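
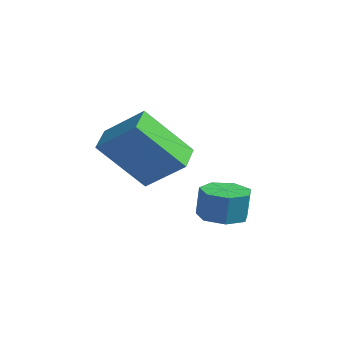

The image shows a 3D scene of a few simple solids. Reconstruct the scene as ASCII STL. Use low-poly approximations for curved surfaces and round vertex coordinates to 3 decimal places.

solid 
facet normal -0.587 0.759 0.281
outer loop
vertex 0.424 -1.425 3.021
vertex 1.588 -0.884 3.992
vertex 1.198 -0.237 1.431
endloop
endfacet
facet normal -0.723 -0.336 -0.603
outer loop
vertex 1.832 -1.056 1.128
vertex 0.424 -1.425 3.021
vertex 1.198 -0.237 1.431
endloop
endfacet
facet normal -0.587 0.759 0.281
outer loop
vertex 1.198 -0.237 1.431
vertex 1.588 -0.884 3.992
vertex 2.362 0.304 2.403
endloop
endfacet
facet normal 0.364 0.558 -0.746
outer loop
vertex 2.362 0.304 2.403
vertex 1.832 -1.056 1.128
vertex 1.198 -0.237 1.431
endloop
endfacet
facet normal -0.363 -0.558 0.746
outer loop
vertex 0.424 -1.425 3.021
vertex 2.222 -1.703 3.689
vertex 1.588 -0.884 3.992
endloop
endfacet
facet normal -0.723 -0.336 -0.603
outer loop
vertex 1.058 -2.244 2.717
vertex 0.424 -1.425 3.021
vertex 1.832 -1.056 1.128
endloop
endfacet
facet normal -0.363 -0.558 0.746
outer loop
vertex 1.058 -2.244 2.717
vertex 2.222 -1.703 3.689
vertex 0.424 -1.425 3.021
endloop
endfacet
facet normal 0.723 0.336 0.604
outer loop
vertex 1.588 -0.884 3.992
vertex 2.222 -1.703 3.689
vertex 2.362 0.304 2.403
endloop
endfacet
facet normal 0.363 0.558 -0.746
outer loop
vertex 2.996 -0.515 2.099
vertex 1.832 -1.056 1.128
vertex 2.362 0.304 2.403
endloop
endfacet
facet normal 0.723 0.336 0.603
outer loop
vertex 2.362 0.304 2.403
vertex 2.222 -1.703 3.689
vertex 2.996 -0.515 2.099
endloop
endfacet
facet normal 0.587 -0.759 -0.281
outer loop
vertex 2.996 -0.515 2.099
vertex 1.058 -2.244 2.717
vertex 1.832 -1.056 1.128
endloop
endfacet
facet normal 0.587 -0.759 -0.281
outer loop
vertex 2.222 -1.703 3.689
vertex 1.058 -2.244 2.717
vertex 2.996 -0.515 2.099
endloop
endfacet
facet normal -0.081 -0.046 -0.996
outer loop
vertex 2.554 1.392 -0.801
vertex 1.896 1.845 -0.768
vertex 2.658 2.077 -0.841
endloop
endfacet
facet normal 0.985 -0.154 -0.075
outer loop
vertex 2.554 1.392 -0.801
vertex 2.658 2.077 -0.841
vertex 2.643 1.441 0.274
endloop
endfacet
facet normal 0.986 -0.152 -0.074
outer loop
vertex 2.643 1.441 0.274
vertex 2.658 2.077 -0.841
vertex 2.746 2.126 0.234
endloop
endfacet
facet normal 0.083 0.046 0.996
outer loop
vertex 2.643 1.441 0.274
vertex 2.746 2.126 0.234
vertex 1.984 1.895 0.308
endloop
endfacet
facet normal -0.081 -0.046 -0.996
outer loop
vertex 2.658 2.077 -0.841
vertex 1.896 1.845 -0.768
vertex 2.188 2.588 -0.826
endloop
endfacet
facet normal 0.732 0.676 -0.091
outer loop
vertex 2.658 2.077 -0.841
vertex 2.188 2.588 -0.826
vertex 2.746 2.126 0.234
endloop
endfacet
facet normal 0.732 0.676 -0.091
outer loop
vertex 2.746 2.126 0.234
vertex 2.188 2.588 -0.826
vertex 2.276 2.637 0.25
endloop
endfacet
facet normal 0.083 0.045 0.996
outer loop
vertex 2.746 2.126 0.234
vertex 2.276 2.637 0.25
vertex 1.984 1.895 0.308
endloop
endfacet
facet normal -0.083 -0.045 -0.996
outer loop
vertex 2.188 2.588 -0.826
vertex 1.896 1.845 -0.768
vertex 1.498 2.539 -0.766
endloop
endfacet
facet normal -0.074 0.996 -0.039
outer loop
vertex 2.188 2.588 -0.826
vertex 1.498 2.539 -0.766
vertex 2.276 2.637 0.25
endloop
endfacet
facet normal -0.074 0.996 -0.039
outer loop
vertex 2.276 2.637 0.25
vertex 1.498 2.539 -0.766
vertex 1.586 2.588 0.309
endloop
endfacet
facet normal 0.082 0.046 0.996
outer loop
vertex 2.276 2.637 0.25
vertex 1.586 2.588 0.309
vertex 1.984 1.895 0.308
endloop
endfacet
facet normal -0.083 -0.045 -0.996
outer loop
vertex 1.498 2.539 -0.766
vertex 1.896 1.845 -0.768
vertex 1.107 1.968 -0.708
endloop
endfacet
facet normal -0.822 0.567 0.041
outer loop
vertex 1.498 2.539 -0.766
vertex 1.107 1.968 -0.708
vertex 1.586 2.588 0.309
endloop
endfacet
facet normal -0.823 0.566 0.042
outer loop
vertex 1.586 2.588 0.309
vertex 1.107 1.968 -0.708
vertex 1.196 2.017 0.367
endloop
endfacet
facet normal 0.082 0.045 0.996
outer loop
vertex 1.586 2.588 0.309
vertex 1.196 2.017 0.367
vertex 1.984 1.895 0.308
endloop
endfacet
facet normal -0.083 -0.045 -0.996
outer loop
vertex 1.107 1.968 -0.708
vertex 1.896 1.845 -0.768
vertex 1.311 1.305 -0.695
endloop
endfacet
facet normal -0.952 -0.291 0.092
outer loop
vertex 1.107 1.968 -0.708
vertex 1.311 1.305 -0.695
vertex 1.196 2.017 0.367
endloop
endfacet
facet normal -0.953 -0.290 0.091
outer loop
vertex 1.196 2.017 0.367
vertex 1.311 1.305 -0.695
vertex 1.399 1.354 0.38
endloop
endfacet
facet normal 0.081 0.044 0.996
outer loop
vertex 1.196 2.017 0.367
vertex 1.399 1.354 0.38
vertex 1.984 1.895 0.308
endloop
endfacet
facet normal -0.082 -0.046 -0.996
outer loop
vertex 1.311 1.305 -0.695
vertex 1.896 1.845 -0.768
vertex 1.955 1.048 -0.736
endloop
endfacet
facet normal -0.366 -0.928 0.072
outer loop
vertex 1.311 1.305 -0.695
vertex 1.955 1.048 -0.736
vertex 1.399 1.354 0.38
endloop
endfacet
facet normal -0.366 -0.928 0.072
outer loop
vertex 1.399 1.354 0.38
vertex 1.955 1.048 -0.736
vertex 2.043 1.097 0.339
endloop
endfacet
facet normal 0.081 0.045 0.996
outer loop
vertex 1.399 1.354 0.38
vertex 2.043 1.097 0.339
vertex 1.984 1.895 0.308
endloop
endfacet
facet normal -0.082 -0.046 -0.996
outer loop
vertex 1.955 1.048 -0.736
vertex 1.896 1.845 -0.768
vertex 2.554 1.392 -0.801
endloop
endfacet
facet normal 0.498 -0.867 -0.001
outer loop
vertex 1.955 1.048 -0.736
vertex 2.554 1.392 -0.801
vertex 2.043 1.097 0.339
endloop
endfacet
facet normal 0.497 -0.868 -0.002
outer loop
vertex 2.043 1.097 0.339
vertex 2.554 1.392 -0.801
vertex 2.643 1.441 0.274
endloop
endfacet
facet normal 0.082 0.045 0.996
outer loop
vertex 2.043 1.097 0.339
vertex 2.643 1.441 0.274
vertex 1.984 1.895 0.308
endloop
endfacet

endsolid


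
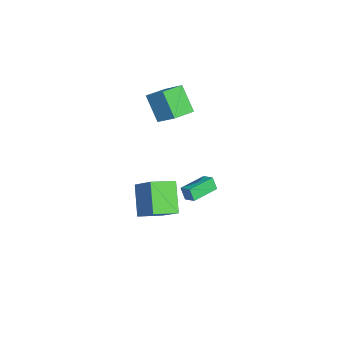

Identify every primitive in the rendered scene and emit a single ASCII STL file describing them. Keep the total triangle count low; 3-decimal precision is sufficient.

solid 
facet normal -0.611 -0.480 -0.630
outer loop
vertex 2.969 0.789 0.661
vertex 2.302 2.088 0.318
vertex 4.351 1.085 -0.905
endloop
endfacet
facet normal 0.445 -0.866 0.229
outer loop
vertex 5.658 2.112 0.442
vertex 2.969 0.789 0.661
vertex 4.351 1.085 -0.905
endloop
endfacet
facet normal -0.611 -0.480 -0.629
outer loop
vertex 4.351 1.085 -0.905
vertex 2.302 2.088 0.318
vertex 3.684 2.384 -1.249
endloop
endfacet
facet normal 0.655 0.140 -0.742
outer loop
vertex 3.684 2.384 -1.249
vertex 5.658 2.112 0.442
vertex 4.351 1.085 -0.905
endloop
endfacet
facet normal -0.655 -0.140 0.742
outer loop
vertex 2.969 0.789 0.661
vertex 3.609 3.115 1.665
vertex 2.302 2.088 0.318
endloop
endfacet
facet normal 0.445 -0.866 0.229
outer loop
vertex 4.276 1.816 2.009
vertex 2.969 0.789 0.661
vertex 5.658 2.112 0.442
endloop
endfacet
facet normal -0.655 -0.140 0.742
outer loop
vertex 4.276 1.816 2.009
vertex 3.609 3.115 1.665
vertex 2.969 0.789 0.661
endloop
endfacet
facet normal -0.445 0.866 -0.229
outer loop
vertex 2.302 2.088 0.318
vertex 3.609 3.115 1.665
vertex 3.684 2.384 -1.249
endloop
endfacet
facet normal 0.655 0.140 -0.742
outer loop
vertex 4.991 3.411 0.099
vertex 5.658 2.112 0.442
vertex 3.684 2.384 -1.249
endloop
endfacet
facet normal -0.445 0.866 -0.229
outer loop
vertex 3.684 2.384 -1.249
vertex 3.609 3.115 1.665
vertex 4.991 3.411 0.099
endloop
endfacet
facet normal 0.611 0.480 0.630
outer loop
vertex 4.991 3.411 0.099
vertex 4.276 1.816 2.009
vertex 5.658 2.112 0.442
endloop
endfacet
facet normal 0.611 0.480 0.630
outer loop
vertex 3.609 3.115 1.665
vertex 4.276 1.816 2.009
vertex 4.991 3.411 0.099
endloop
endfacet
facet normal -0.761 0.639 -0.111
outer loop
vertex -2.911 2.777 4.928
vertex -2.044 3.536 3.355
vertex -3.653 1.736 4.017
endloop
endfacet
facet normal -0.444 -0.389 0.807
outer loop
vertex -2.496 0.764 4.185
vertex -2.911 2.777 4.928
vertex -3.653 1.736 4.017
endloop
endfacet
facet normal -0.761 0.639 -0.111
outer loop
vertex -3.653 1.736 4.017
vertex -2.044 3.536 3.355
vertex -2.786 2.495 2.444
endloop
endfacet
facet normal -0.473 -0.663 -0.580
outer loop
vertex -2.786 2.495 2.444
vertex -2.496 0.764 4.185
vertex -3.653 1.736 4.017
endloop
endfacet
facet normal 0.473 0.663 0.580
outer loop
vertex -2.911 2.777 4.928
vertex -0.887 2.564 3.523
vertex -2.044 3.536 3.355
endloop
endfacet
facet normal -0.444 -0.389 0.807
outer loop
vertex -1.754 1.805 5.096
vertex -2.911 2.777 4.928
vertex -2.496 0.764 4.185
endloop
endfacet
facet normal 0.473 0.663 0.580
outer loop
vertex -1.754 1.805 5.096
vertex -0.887 2.564 3.523
vertex -2.911 2.777 4.928
endloop
endfacet
facet normal 0.444 0.389 -0.807
outer loop
vertex -2.044 3.536 3.355
vertex -0.887 2.564 3.523
vertex -2.786 2.495 2.444
endloop
endfacet
facet normal -0.473 -0.663 -0.580
outer loop
vertex -1.629 1.523 2.612
vertex -2.496 0.764 4.185
vertex -2.786 2.495 2.444
endloop
endfacet
facet normal 0.444 0.389 -0.807
outer loop
vertex -2.786 2.495 2.444
vertex -0.887 2.564 3.523
vertex -1.629 1.523 2.612
endloop
endfacet
facet normal 0.761 -0.639 0.111
outer loop
vertex -1.629 1.523 2.612
vertex -1.754 1.805 5.096
vertex -2.496 0.764 4.185
endloop
endfacet
facet normal 0.761 -0.639 0.111
outer loop
vertex -0.887 2.564 3.523
vertex -1.754 1.805 5.096
vertex -1.629 1.523 2.612
endloop
endfacet
facet normal -0.620 -0.685 -0.382
outer loop
vertex -1.09 2.888 -2.64
vertex -2.461 4.082 -2.557
vertex -0.894 3.169 -3.461
endloop
endfacet
facet normal 0.753 -0.656 -0.045
outer loop
vertex -0.379 3.738 -3.143
vertex -1.09 2.888 -2.64
vertex -0.894 3.169 -3.461
endloop
endfacet
facet normal -0.620 -0.684 -0.384
outer loop
vertex -0.894 3.169 -3.461
vertex -2.461 4.082 -2.557
vertex -2.264 4.364 -3.378
endloop
endfacet
facet normal 0.220 0.316 -0.923
outer loop
vertex -2.264 4.364 -3.378
vertex -0.379 3.738 -3.143
vertex -0.894 3.169 -3.461
endloop
endfacet
facet normal -0.220 -0.317 0.923
outer loop
vertex -1.09 2.888 -2.64
vertex -1.946 4.651 -2.239
vertex -2.461 4.082 -2.557
endloop
endfacet
facet normal 0.753 -0.656 -0.045
outer loop
vertex -0.576 3.456 -2.322
vertex -1.09 2.888 -2.64
vertex -0.379 3.738 -3.143
endloop
endfacet
facet normal -0.221 -0.317 0.922
outer loop
vertex -0.576 3.456 -2.322
vertex -1.946 4.651 -2.239
vertex -1.09 2.888 -2.64
endloop
endfacet
facet normal -0.753 0.656 0.045
outer loop
vertex -2.461 4.082 -2.557
vertex -1.946 4.651 -2.239
vertex -2.264 4.364 -3.378
endloop
endfacet
facet normal 0.220 0.317 -0.922
outer loop
vertex -1.75 4.932 -3.06
vertex -0.379 3.738 -3.143
vertex -2.264 4.364 -3.378
endloop
endfacet
facet normal -0.753 0.656 0.045
outer loop
vertex -2.264 4.364 -3.378
vertex -1.946 4.651 -2.239
vertex -1.75 4.932 -3.06
endloop
endfacet
facet normal 0.620 0.685 0.384
outer loop
vertex -1.75 4.932 -3.06
vertex -0.576 3.456 -2.322
vertex -0.379 3.738 -3.143
endloop
endfacet
facet normal 0.620 0.685 0.382
outer loop
vertex -1.946 4.651 -2.239
vertex -0.576 3.456 -2.322
vertex -1.75 4.932 -3.06
endloop
endfacet

endsolid


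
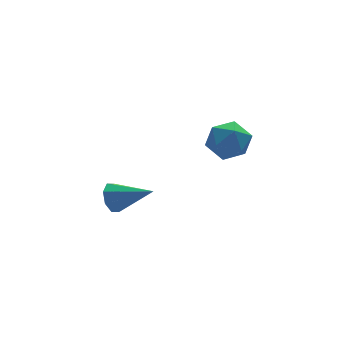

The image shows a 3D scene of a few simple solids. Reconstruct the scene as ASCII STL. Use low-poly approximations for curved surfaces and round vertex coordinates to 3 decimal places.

solid 
facet normal -0.683 0.603 -0.412
outer loop
vertex -3.602 -0.603 1.31
vertex -4.147 -0.749 1.999
vertex -3.511 -0.155 1.815
endloop
endfacet
facet normal 0.913 0.210 -0.351
outer loop
vertex -3.602 -0.603 1.31
vertex -3.511 -0.155 1.815
vertex -2.653 -2.071 2.901
endloop
endfacet
facet normal -0.683 0.603 -0.412
outer loop
vertex -3.511 -0.155 1.815
vertex -4.147 -0.749 1.999
vertex -3.792 -0.055 2.427
endloop
endfacet
facet normal 0.805 0.521 0.284
outer loop
vertex -3.511 -0.155 1.815
vertex -3.792 -0.055 2.427
vertex -2.653 -2.071 2.901
endloop
endfacet
facet normal -0.682 0.603 -0.413
outer loop
vertex -3.792 -0.055 2.427
vertex -4.147 -0.749 1.999
vertex -4.281 -0.361 2.788
endloop
endfacet
facet normal 0.366 0.404 0.838
outer loop
vertex -3.792 -0.055 2.427
vertex -4.281 -0.361 2.788
vertex -2.653 -2.071 2.901
endloop
endfacet
facet normal -0.682 0.603 -0.413
outer loop
vertex -4.281 -0.361 2.788
vertex -4.147 -0.749 1.999
vertex -4.692 -0.895 2.687
endloop
endfacet
facet normal -0.146 -0.074 0.986
outer loop
vertex -4.281 -0.361 2.788
vertex -4.692 -0.895 2.687
vertex -2.653 -2.071 2.901
endloop
endfacet
facet normal -0.682 0.604 -0.412
outer loop
vertex -4.692 -0.895 2.687
vertex -4.147 -0.749 1.999
vertex -4.784 -1.343 2.182
endloop
endfacet
facet normal -0.433 -0.634 0.641
outer loop
vertex -4.692 -0.895 2.687
vertex -4.784 -1.343 2.182
vertex -2.653 -2.071 2.901
endloop
endfacet
facet normal -0.682 0.604 -0.413
outer loop
vertex -4.784 -1.343 2.182
vertex -4.147 -0.749 1.999
vertex -4.502 -1.443 1.57
endloop
endfacet
facet normal -0.325 -0.946 0.005
outer loop
vertex -4.784 -1.343 2.182
vertex -4.502 -1.443 1.57
vertex -2.653 -2.071 2.901
endloop
endfacet
facet normal -0.682 0.604 -0.412
outer loop
vertex -4.502 -1.443 1.57
vertex -4.147 -0.749 1.999
vertex -4.013 -1.137 1.209
endloop
endfacet
facet normal 0.113 -0.828 -0.548
outer loop
vertex -4.502 -1.443 1.57
vertex -4.013 -1.137 1.209
vertex -2.653 -2.071 2.901
endloop
endfacet
facet normal -0.683 0.603 -0.412
outer loop
vertex -4.013 -1.137 1.209
vertex -4.147 -0.749 1.999
vertex -3.602 -0.603 1.31
endloop
endfacet
facet normal 0.626 -0.350 -0.697
outer loop
vertex -4.013 -1.137 1.209
vertex -3.602 -0.603 1.31
vertex -2.653 -2.071 2.901
endloop
endfacet
facet normal -0.951 0.094 0.294
outer loop
vertex 1.089 0.32 3.565
vertex 1.172 -0.755 4.18
vertex 1.454 0.31 4.751
endloop
endfacet
facet normal -0.648 0.733 0.206
outer loop
vertex 1.089 0.32 3.565
vertex 1.454 0.31 4.751
vertex 2.026 1.045 3.932
endloop
endfacet
facet normal -0.418 0.778 -0.469
outer loop
vertex 1.089 0.32 3.565
vertex 2.026 1.045 3.932
vertex 2.099 0.434 2.854
endloop
endfacet
facet normal -0.580 0.166 -0.797
outer loop
vertex 1.089 0.32 3.565
vertex 2.099 0.434 2.854
vertex 1.571 -0.678 3.007
endloop
endfacet
facet normal -0.910 -0.257 -0.326
outer loop
vertex 1.089 0.32 3.565
vertex 1.571 -0.678 3.007
vertex 1.172 -0.755 4.18
endloop
endfacet
facet normal -0.079 0.769 0.635
outer loop
vertex 2.026 1.045 3.932
vertex 1.454 0.31 4.751
vertex 2.689 0.418 4.773
endloop
endfacet
facet normal -0.570 -0.266 0.777
outer loop
vertex 1.454 0.31 4.751
vertex 1.172 -0.755 4.18
vertex 2.161 -0.694 4.926
endloop
endfacet
facet normal -0.503 -0.834 -0.226
outer loop
vertex 1.172 -0.755 4.18
vertex 1.571 -0.678 3.007
vertex 2.234 -1.305 3.848
endloop
endfacet
facet normal 0.031 -0.151 -0.988
outer loop
vertex 1.571 -0.678 3.007
vertex 2.099 0.434 2.854
vertex 2.806 -0.57 3.029
endloop
endfacet
facet normal 0.292 0.840 -0.456
outer loop
vertex 2.099 0.434 2.854
vertex 2.026 1.045 3.932
vertex 3.088 0.495 3.6
endloop
endfacet
facet normal 0.580 -0.166 0.797
outer loop
vertex 3.171 -0.58 4.215
vertex 2.689 0.418 4.773
vertex 2.161 -0.694 4.926
endloop
endfacet
facet normal 0.418 -0.778 0.469
outer loop
vertex 3.171 -0.58 4.215
vertex 2.161 -0.694 4.926
vertex 2.234 -1.305 3.848
endloop
endfacet
facet normal 0.648 -0.733 -0.206
outer loop
vertex 3.171 -0.58 4.215
vertex 2.234 -1.305 3.848
vertex 2.806 -0.57 3.029
endloop
endfacet
facet normal 0.951 -0.094 -0.294
outer loop
vertex 3.171 -0.58 4.215
vertex 2.806 -0.57 3.029
vertex 3.088 0.495 3.6
endloop
endfacet
facet normal 0.910 0.257 0.326
outer loop
vertex 3.171 -0.58 4.215
vertex 3.088 0.495 3.6
vertex 2.689 0.418 4.773
endloop
endfacet
facet normal -0.031 0.151 0.988
outer loop
vertex 2.161 -0.694 4.926
vertex 2.689 0.418 4.773
vertex 1.454 0.31 4.751
endloop
endfacet
facet normal -0.292 -0.840 0.456
outer loop
vertex 2.234 -1.305 3.848
vertex 2.161 -0.694 4.926
vertex 1.172 -0.755 4.18
endloop
endfacet
facet normal 0.079 -0.769 -0.635
outer loop
vertex 2.806 -0.57 3.029
vertex 2.234 -1.305 3.848
vertex 1.571 -0.678 3.007
endloop
endfacet
facet normal 0.570 0.266 -0.777
outer loop
vertex 3.088 0.495 3.6
vertex 2.806 -0.57 3.029
vertex 2.099 0.434 2.854
endloop
endfacet
facet normal 0.503 0.834 0.226
outer loop
vertex 2.689 0.418 4.773
vertex 3.088 0.495 3.6
vertex 2.026 1.045 3.932
endloop
endfacet

endsolid


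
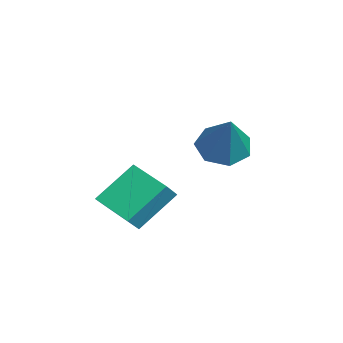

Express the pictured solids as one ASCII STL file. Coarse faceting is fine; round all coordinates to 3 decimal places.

solid 
facet normal -0.599 0.393 -0.698
outer loop
vertex 2.779 0.234 2.39
vertex 3.89 1.159 1.956
vertex 3.332 -0.974 1.235
endloop
endfacet
facet normal -0.736 -0.613 0.288
outer loop
vertex 3.89 -1.339 1.884
vertex 2.779 0.234 2.39
vertex 3.332 -0.974 1.235
endloop
endfacet
facet normal -0.599 0.393 -0.698
outer loop
vertex 3.332 -0.974 1.235
vertex 3.89 1.159 1.956
vertex 4.444 -0.048 0.801
endloop
endfacet
facet normal 0.315 -0.686 -0.656
outer loop
vertex 4.444 -0.048 0.801
vertex 3.89 -1.339 1.884
vertex 3.332 -0.974 1.235
endloop
endfacet
facet normal -0.315 0.686 0.656
outer loop
vertex 2.779 0.234 2.39
vertex 4.448 0.794 2.605
vertex 3.89 1.159 1.956
endloop
endfacet
facet normal -0.737 -0.613 0.287
outer loop
vertex 3.336 -0.132 3.039
vertex 2.779 0.234 2.39
vertex 3.89 -1.339 1.884
endloop
endfacet
facet normal -0.315 0.686 0.657
outer loop
vertex 3.336 -0.132 3.039
vertex 4.448 0.794 2.605
vertex 2.779 0.234 2.39
endloop
endfacet
facet normal 0.736 0.613 -0.288
outer loop
vertex 3.89 1.159 1.956
vertex 4.448 0.794 2.605
vertex 4.444 -0.048 0.801
endloop
endfacet
facet normal 0.314 -0.686 -0.657
outer loop
vertex 5.001 -0.414 1.45
vertex 3.89 -1.339 1.884
vertex 4.444 -0.048 0.801
endloop
endfacet
facet normal 0.737 0.612 -0.287
outer loop
vertex 4.444 -0.048 0.801
vertex 4.448 0.794 2.605
vertex 5.001 -0.414 1.45
endloop
endfacet
facet normal 0.599 -0.393 0.698
outer loop
vertex 5.001 -0.414 1.45
vertex 3.336 -0.132 3.039
vertex 3.89 -1.339 1.884
endloop
endfacet
facet normal 0.599 -0.393 0.698
outer loop
vertex 4.448 0.794 2.605
vertex 3.336 -0.132 3.039
vertex 5.001 -0.414 1.45
endloop
endfacet
facet normal -0.599 -0.043 -0.800
outer loop
vertex 1.264 3.079 1.847
vertex 0.505 2.955 2.422
vertex 0.881 3.776 2.096
endloop
endfacet
facet normal 0.838 0.520 -0.165
outer loop
vertex 1.264 3.079 1.847
vertex 0.881 3.776 2.096
vertex 1.715 3.045 4.038
endloop
endfacet
facet normal -0.599 -0.044 -0.800
outer loop
vertex 0.881 3.776 2.096
vertex 0.505 2.955 2.422
vertex 0.215 3.855 2.59
endloop
endfacet
facet normal 0.281 0.932 0.230
outer loop
vertex 0.881 3.776 2.096
vertex 0.215 3.855 2.59
vertex 1.715 3.045 4.038
endloop
endfacet
facet normal -0.599 -0.044 -0.799
outer loop
vertex 0.215 3.855 2.59
vertex 0.505 2.955 2.422
vertex -0.232 3.256 2.958
endloop
endfacet
facet normal -0.311 0.655 0.689
outer loop
vertex 0.215 3.855 2.59
vertex -0.232 3.256 2.958
vertex 1.715 3.045 4.038
endloop
endfacet
facet normal -0.599 -0.044 -0.799
outer loop
vertex -0.232 3.256 2.958
vertex 0.505 2.955 2.422
vertex -0.124 2.431 2.922
endloop
endfacet
facet normal -0.491 -0.102 0.865
outer loop
vertex -0.232 3.256 2.958
vertex -0.124 2.431 2.922
vertex 1.715 3.045 4.038
endloop
endfacet
facet normal -0.599 -0.044 -0.800
outer loop
vertex -0.124 2.431 2.922
vertex 0.505 2.955 2.422
vertex 0.458 2.001 2.51
endloop
endfacet
facet normal -0.124 -0.769 0.627
outer loop
vertex -0.124 2.431 2.922
vertex 0.458 2.001 2.51
vertex 1.715 3.045 4.038
endloop
endfacet
facet normal -0.598 -0.044 -0.800
outer loop
vertex 0.458 2.001 2.51
vertex 0.505 2.955 2.422
vertex 1.076 2.289 2.032
endloop
endfacet
facet normal 0.513 -0.844 0.155
outer loop
vertex 0.458 2.001 2.51
vertex 1.076 2.289 2.032
vertex 1.715 3.045 4.038
endloop
endfacet
facet normal -0.599 -0.045 -0.800
outer loop
vertex 1.076 2.289 2.032
vertex 0.505 2.955 2.422
vertex 1.264 3.079 1.847
endloop
endfacet
facet normal 0.942 -0.271 -0.198
outer loop
vertex 1.076 2.289 2.032
vertex 1.264 3.079 1.847
vertex 1.715 3.045 4.038
endloop
endfacet

endsolid


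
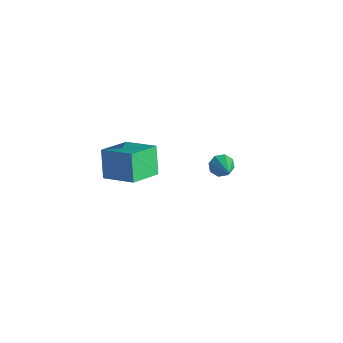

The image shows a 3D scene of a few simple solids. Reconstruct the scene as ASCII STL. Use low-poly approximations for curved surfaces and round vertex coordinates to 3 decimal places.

solid 
facet normal -0.799 0.258 -0.542
outer loop
vertex -1.35 3.913 -2.004
vertex -1.737 3.765 -1.504
vertex -1.429 4.301 -1.703
endloop
endfacet
facet normal 0.816 0.449 -0.364
outer loop
vertex -1.35 3.913 -2.004
vertex -1.429 4.301 -1.703
vertex -0.403 3.335 -0.596
endloop
endfacet
facet normal -0.799 0.257 -0.544
outer loop
vertex -1.429 4.301 -1.703
vertex -1.737 3.765 -1.504
vertex -1.69 4.375 -1.285
endloop
endfacet
facet normal 0.549 0.812 0.199
outer loop
vertex -1.429 4.301 -1.703
vertex -1.69 4.375 -1.285
vertex -0.403 3.335 -0.596
endloop
endfacet
facet normal -0.800 0.257 -0.543
outer loop
vertex -1.69 4.375 -1.285
vertex -1.737 3.765 -1.504
vertex -1.978 4.091 -0.995
endloop
endfacet
facet normal 0.120 0.647 0.753
outer loop
vertex -1.69 4.375 -1.285
vertex -1.978 4.091 -0.995
vertex -0.403 3.335 -0.596
endloop
endfacet
facet normal -0.800 0.257 -0.543
outer loop
vertex -1.978 4.091 -0.995
vertex -1.737 3.765 -1.504
vertex -2.125 3.616 -1.003
endloop
endfacet
facet normal -0.222 0.052 0.974
outer loop
vertex -1.978 4.091 -0.995
vertex -2.125 3.616 -1.003
vertex -0.403 3.335 -0.596
endloop
endfacet
facet normal -0.800 0.256 -0.543
outer loop
vertex -2.125 3.616 -1.003
vertex -1.737 3.765 -1.504
vertex -2.045 3.228 -1.304
endloop
endfacet
facet normal -0.275 -0.624 0.731
outer loop
vertex -2.125 3.616 -1.003
vertex -2.045 3.228 -1.304
vertex -0.403 3.335 -0.596
endloop
endfacet
facet normal -0.800 0.257 -0.543
outer loop
vertex -2.045 3.228 -1.304
vertex -1.737 3.765 -1.504
vertex -1.785 3.154 -1.722
endloop
endfacet
facet normal -0.009 -0.986 0.169
outer loop
vertex -2.045 3.228 -1.304
vertex -1.785 3.154 -1.722
vertex -0.403 3.335 -0.596
endloop
endfacet
facet normal -0.800 0.257 -0.543
outer loop
vertex -1.785 3.154 -1.722
vertex -1.737 3.765 -1.504
vertex -1.497 3.438 -2.012
endloop
endfacet
facet normal 0.421 -0.821 -0.385
outer loop
vertex -1.785 3.154 -1.722
vertex -1.497 3.438 -2.012
vertex -0.403 3.335 -0.596
endloop
endfacet
facet normal -0.800 0.257 -0.543
outer loop
vertex -1.497 3.438 -2.012
vertex -1.737 3.765 -1.504
vertex -1.35 3.913 -2.004
endloop
endfacet
facet normal 0.763 -0.226 -0.606
outer loop
vertex -1.497 3.438 -2.012
vertex -1.35 3.913 -2.004
vertex -0.403 3.335 -0.596
endloop
endfacet
facet normal -0.832 -0.411 -0.373
outer loop
vertex -1.206 -2.998 4.111
vertex -1.662 -1.462 3.433
vertex -0.462 -3.342 2.831
endloop
endfacet
facet normal 0.262 -0.883 0.390
outer loop
vertex 1.002 -2.618 3.487
vertex -1.206 -2.998 4.111
vertex -0.462 -3.342 2.831
endloop
endfacet
facet normal -0.832 -0.411 -0.373
outer loop
vertex -0.462 -3.342 2.831
vertex -1.662 -1.462 3.433
vertex -0.918 -1.805 2.153
endloop
endfacet
facet normal 0.489 -0.226 -0.842
outer loop
vertex -0.918 -1.805 2.153
vertex 1.002 -2.618 3.487
vertex -0.462 -3.342 2.831
endloop
endfacet
facet normal -0.489 0.226 0.842
outer loop
vertex -1.206 -2.998 4.111
vertex -0.198 -0.738 4.089
vertex -1.662 -1.462 3.433
endloop
endfacet
facet normal 0.262 -0.883 0.389
outer loop
vertex 0.258 -2.275 4.767
vertex -1.206 -2.998 4.111
vertex 1.002 -2.618 3.487
endloop
endfacet
facet normal -0.489 0.226 0.842
outer loop
vertex 0.258 -2.275 4.767
vertex -0.198 -0.738 4.089
vertex -1.206 -2.998 4.111
endloop
endfacet
facet normal -0.262 0.883 -0.389
outer loop
vertex -1.662 -1.462 3.433
vertex -0.198 -0.738 4.089
vertex -0.918 -1.805 2.153
endloop
endfacet
facet normal 0.489 -0.227 -0.842
outer loop
vertex 0.546 -1.082 2.809
vertex 1.002 -2.618 3.487
vertex -0.918 -1.805 2.153
endloop
endfacet
facet normal -0.262 0.883 -0.389
outer loop
vertex -0.918 -1.805 2.153
vertex -0.198 -0.738 4.089
vertex 0.546 -1.082 2.809
endloop
endfacet
facet normal 0.832 0.412 0.373
outer loop
vertex 0.546 -1.082 2.809
vertex 0.258 -2.275 4.767
vertex 1.002 -2.618 3.487
endloop
endfacet
facet normal 0.832 0.411 0.373
outer loop
vertex -0.198 -0.738 4.089
vertex 0.258 -2.275 4.767
vertex 0.546 -1.082 2.809
endloop
endfacet

endsolid


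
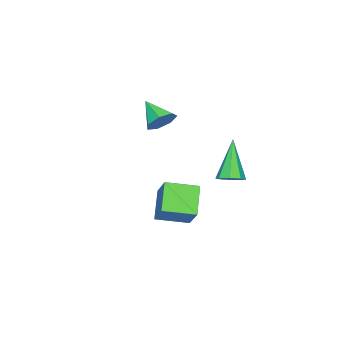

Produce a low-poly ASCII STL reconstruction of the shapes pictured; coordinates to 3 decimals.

solid 
facet normal -0.644 -0.309 0.700
outer loop
vertex 3.2 1.414 1.257
vertex 2.34 2.558 0.971
vertex 2.468 0.606 0.227
endloop
endfacet
facet normal 0.589 -0.784 0.196
outer loop
vertex 3.46 1.082 -0.851
vertex 3.2 1.414 1.257
vertex 2.468 0.606 0.227
endloop
endfacet
facet normal -0.645 -0.309 0.699
outer loop
vertex 2.468 0.606 0.227
vertex 2.34 2.558 0.971
vertex 1.608 1.751 -0.06
endloop
endfacet
facet normal -0.488 -0.539 -0.687
outer loop
vertex 1.608 1.751 -0.06
vertex 3.46 1.082 -0.851
vertex 2.468 0.606 0.227
endloop
endfacet
facet normal 0.488 0.539 0.687
outer loop
vertex 3.2 1.414 1.257
vertex 3.332 3.034 -0.107
vertex 2.34 2.558 0.971
endloop
endfacet
facet normal 0.588 -0.784 0.196
outer loop
vertex 4.192 1.889 0.18
vertex 3.2 1.414 1.257
vertex 3.46 1.082 -0.851
endloop
endfacet
facet normal 0.488 0.539 0.687
outer loop
vertex 4.192 1.889 0.18
vertex 3.332 3.034 -0.107
vertex 3.2 1.414 1.257
endloop
endfacet
facet normal -0.589 0.784 -0.196
outer loop
vertex 2.34 2.558 0.971
vertex 3.332 3.034 -0.107
vertex 1.608 1.751 -0.06
endloop
endfacet
facet normal -0.488 -0.539 -0.687
outer loop
vertex 2.6 2.226 -1.137
vertex 3.46 1.082 -0.851
vertex 1.608 1.751 -0.06
endloop
endfacet
facet normal -0.589 0.784 -0.197
outer loop
vertex 1.608 1.751 -0.06
vertex 3.332 3.034 -0.107
vertex 2.6 2.226 -1.137
endloop
endfacet
facet normal 0.644 0.309 -0.700
outer loop
vertex 2.6 2.226 -1.137
vertex 4.192 1.889 0.18
vertex 3.46 1.082 -0.851
endloop
endfacet
facet normal 0.644 0.308 -0.700
outer loop
vertex 3.332 3.034 -0.107
vertex 4.192 1.889 0.18
vertex 2.6 2.226 -1.137
endloop
endfacet
facet normal 0.276 0.759 -0.589
outer loop
vertex -1.43 -2.399 1.534
vertex -1.82 -1.909 1.983
vertex -1.085 -2.132 2.04
endloop
endfacet
facet normal 0.612 -0.791 -0.000
outer loop
vertex -1.43 -2.399 1.534
vertex -1.085 -2.132 2.04
vertex -2.22 -3.011 2.837
endloop
endfacet
facet normal 0.276 0.760 -0.588
outer loop
vertex -1.085 -2.132 2.04
vertex -1.82 -1.909 1.983
vertex -1.293 -1.698 2.503
endloop
endfacet
facet normal 0.701 -0.335 0.629
outer loop
vertex -1.085 -2.132 2.04
vertex -1.293 -1.698 2.503
vertex -2.22 -3.011 2.837
endloop
endfacet
facet normal 0.277 0.759 -0.589
outer loop
vertex -1.293 -1.698 2.503
vertex -1.82 -1.909 1.983
vertex -1.898 -1.422 2.574
endloop
endfacet
facet normal 0.172 0.127 0.977
outer loop
vertex -1.293 -1.698 2.503
vertex -1.898 -1.422 2.574
vertex -2.22 -3.011 2.837
endloop
endfacet
facet normal 0.276 0.759 -0.589
outer loop
vertex -1.898 -1.422 2.574
vertex -1.82 -1.909 1.983
vertex -2.444 -1.514 2.2
endloop
endfacet
facet normal -0.576 0.246 0.780
outer loop
vertex -1.898 -1.422 2.574
vertex -2.444 -1.514 2.2
vertex -2.22 -3.011 2.837
endloop
endfacet
facet normal 0.276 0.760 -0.588
outer loop
vertex -2.444 -1.514 2.2
vertex -1.82 -1.909 1.983
vertex -2.52 -1.903 1.662
endloop
endfacet
facet normal -0.980 -0.067 0.187
outer loop
vertex -2.444 -1.514 2.2
vertex -2.52 -1.903 1.662
vertex -2.22 -3.011 2.837
endloop
endfacet
facet normal 0.277 0.759 -0.589
outer loop
vertex -2.52 -1.903 1.662
vertex -1.82 -1.909 1.983
vertex -2.069 -2.297 1.366
endloop
endfacet
facet normal -0.736 -0.576 -0.355
outer loop
vertex -2.52 -1.903 1.662
vertex -2.069 -2.297 1.366
vertex -2.22 -3.011 2.837
endloop
endfacet
facet normal 0.276 0.759 -0.589
outer loop
vertex -2.069 -2.297 1.366
vertex -1.82 -1.909 1.983
vertex -1.43 -2.399 1.534
endloop
endfacet
facet normal -0.028 -0.898 -0.439
outer loop
vertex -2.069 -2.297 1.366
vertex -1.43 -2.399 1.534
vertex -2.22 -3.011 2.837
endloop
endfacet
facet normal 0.458 0.224 -0.860
outer loop
vertex 1.829 3.625 1.496
vertex 1.344 3.402 1.18
vertex 1.501 3.957 1.408
endloop
endfacet
facet normal 0.417 0.594 0.687
outer loop
vertex 1.829 3.625 1.496
vertex 1.501 3.957 1.408
vertex 0.396 2.938 2.96
endloop
endfacet
facet normal 0.458 0.224 -0.860
outer loop
vertex 1.501 3.957 1.408
vertex 1.344 3.402 1.18
vertex 1.082 3.964 1.187
endloop
endfacet
facet normal -0.211 0.879 0.427
outer loop
vertex 1.501 3.957 1.408
vertex 1.082 3.964 1.187
vertex 0.396 2.938 2.96
endloop
endfacet
facet normal 0.459 0.225 -0.860
outer loop
vertex 1.082 3.964 1.187
vertex 1.344 3.402 1.18
vertex 0.816 3.642 0.961
endloop
endfacet
facet normal -0.787 0.615 0.051
outer loop
vertex 1.082 3.964 1.187
vertex 0.816 3.642 0.961
vertex 0.396 2.938 2.96
endloop
endfacet
facet normal 0.458 0.223 -0.860
outer loop
vertex 0.816 3.642 0.961
vertex 1.344 3.402 1.18
vertex 0.859 3.18 0.864
endloop
endfacet
facet normal -0.974 -0.044 -0.220
outer loop
vertex 0.816 3.642 0.961
vertex 0.859 3.18 0.864
vertex 0.396 2.938 2.96
endloop
endfacet
facet normal 0.457 0.226 -0.860
outer loop
vertex 0.859 3.18 0.864
vertex 1.344 3.402 1.18
vertex 1.187 2.848 0.951
endloop
endfacet
facet normal -0.662 -0.714 -0.229
outer loop
vertex 0.859 3.18 0.864
vertex 1.187 2.848 0.951
vertex 0.396 2.938 2.96
endloop
endfacet
facet normal 0.460 0.225 -0.859
outer loop
vertex 1.187 2.848 0.951
vertex 1.344 3.402 1.18
vertex 1.606 2.84 1.173
endloop
endfacet
facet normal -0.035 -0.999 0.031
outer loop
vertex 1.187 2.848 0.951
vertex 1.606 2.84 1.173
vertex 0.396 2.938 2.96
endloop
endfacet
facet normal 0.457 0.224 -0.861
outer loop
vertex 1.606 2.84 1.173
vertex 1.344 3.402 1.18
vertex 1.872 3.162 1.398
endloop
endfacet
facet normal 0.543 -0.734 0.408
outer loop
vertex 1.606 2.84 1.173
vertex 1.872 3.162 1.398
vertex 0.396 2.938 2.96
endloop
endfacet
facet normal 0.457 0.225 -0.860
outer loop
vertex 1.872 3.162 1.398
vertex 1.344 3.402 1.18
vertex 1.829 3.625 1.496
endloop
endfacet
facet normal 0.730 -0.076 0.679
outer loop
vertex 1.872 3.162 1.398
vertex 1.829 3.625 1.496
vertex 0.396 2.938 2.96
endloop
endfacet

endsolid


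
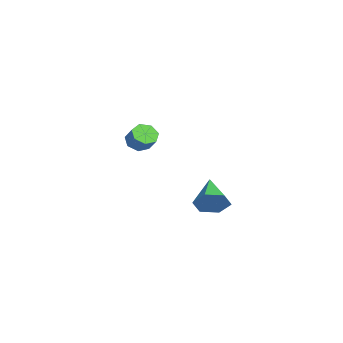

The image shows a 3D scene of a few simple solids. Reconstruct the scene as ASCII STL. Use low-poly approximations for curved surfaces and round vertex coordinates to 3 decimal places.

solid 
facet normal 0.891 -0.067 -0.449
outer loop
vertex 4.292 1.309 0.459
vertex 3.872 0.717 -0.286
vertex 3.895 1.751 -0.394
endloop
endfacet
facet normal -0.115 0.859 0.499
outer loop
vertex 4.292 1.309 0.459
vertex 3.895 1.751 -0.394
vertex 1.948 0.863 0.686
endloop
endfacet
facet normal 0.891 -0.067 -0.449
outer loop
vertex 3.895 1.751 -0.394
vertex 3.872 0.717 -0.286
vertex 3.475 1.16 -1.139
endloop
endfacet
facet normal -0.534 0.783 -0.320
outer loop
vertex 3.895 1.751 -0.394
vertex 3.475 1.16 -1.139
vertex 1.948 0.863 0.686
endloop
endfacet
facet normal 0.891 -0.068 -0.450
outer loop
vertex 3.475 1.16 -1.139
vertex 3.872 0.717 -0.286
vertex 3.451 0.126 -1.03
endloop
endfacet
facet normal -0.762 -0.050 -0.646
outer loop
vertex 3.475 1.16 -1.139
vertex 3.451 0.126 -1.03
vertex 1.948 0.863 0.686
endloop
endfacet
facet normal 0.890 -0.067 -0.450
outer loop
vertex 3.451 0.126 -1.03
vertex 3.872 0.717 -0.286
vertex 3.849 -0.317 -0.177
endloop
endfacet
facet normal -0.570 -0.807 -0.153
outer loop
vertex 3.451 0.126 -1.03
vertex 3.849 -0.317 -0.177
vertex 1.948 0.863 0.686
endloop
endfacet
facet normal 0.891 -0.067 -0.449
outer loop
vertex 3.849 -0.317 -0.177
vertex 3.872 0.717 -0.286
vertex 4.269 0.275 0.568
endloop
endfacet
facet normal -0.151 -0.731 0.666
outer loop
vertex 3.849 -0.317 -0.177
vertex 4.269 0.275 0.568
vertex 1.948 0.863 0.686
endloop
endfacet
facet normal 0.891 -0.067 -0.449
outer loop
vertex 4.269 0.275 0.568
vertex 3.872 0.717 -0.286
vertex 4.292 1.309 0.459
endloop
endfacet
facet normal 0.076 0.103 0.992
outer loop
vertex 4.269 0.275 0.568
vertex 4.292 1.309 0.459
vertex 1.948 0.863 0.686
endloop
endfacet
facet normal -0.643 -0.279 -0.713
outer loop
vertex -3.639 -2.411 0.764
vertex -4.266 -2.343 1.303
vertex -3.955 -1.765 0.796
endloop
endfacet
facet normal 0.627 0.342 -0.700
outer loop
vertex -3.639 -2.411 0.764
vertex -3.955 -1.765 0.796
vertex -2.886 -2.085 1.598
endloop
endfacet
facet normal 0.627 0.341 -0.700
outer loop
vertex -2.886 -2.085 1.598
vertex -3.955 -1.765 0.796
vertex -3.202 -1.438 1.63
endloop
endfacet
facet normal 0.643 0.279 0.714
outer loop
vertex -2.886 -2.085 1.598
vertex -3.202 -1.438 1.63
vertex -3.514 -2.017 2.137
endloop
endfacet
facet normal -0.643 -0.280 -0.713
outer loop
vertex -3.955 -1.765 0.796
vertex -4.266 -2.343 1.303
vertex -4.505 -1.554 1.209
endloop
endfacet
facet normal 0.049 0.914 -0.402
outer loop
vertex -3.955 -1.765 0.796
vertex -4.505 -1.554 1.209
vertex -3.202 -1.438 1.63
endloop
endfacet
facet normal 0.048 0.914 -0.402
outer loop
vertex -3.202 -1.438 1.63
vertex -4.505 -1.554 1.209
vertex -3.753 -1.227 2.044
endloop
endfacet
facet normal 0.643 0.278 0.714
outer loop
vertex -3.202 -1.438 1.63
vertex -3.753 -1.227 2.044
vertex -3.514 -2.017 2.137
endloop
endfacet
facet normal -0.643 -0.280 -0.713
outer loop
vertex -4.505 -1.554 1.209
vertex -4.266 -2.343 1.303
vertex -4.876 -1.937 1.694
endloop
endfacet
facet normal -0.567 0.800 0.198
outer loop
vertex -4.505 -1.554 1.209
vertex -4.876 -1.937 1.694
vertex -3.753 -1.227 2.044
endloop
endfacet
facet normal -0.567 0.799 0.200
outer loop
vertex -3.753 -1.227 2.044
vertex -4.876 -1.937 1.694
vertex -4.123 -1.611 2.528
endloop
endfacet
facet normal 0.643 0.279 0.713
outer loop
vertex -3.753 -1.227 2.044
vertex -4.123 -1.611 2.528
vertex -3.514 -2.017 2.137
endloop
endfacet
facet normal -0.643 -0.279 -0.713
outer loop
vertex -4.876 -1.937 1.694
vertex -4.266 -2.343 1.303
vertex -4.787 -2.626 1.883
endloop
endfacet
facet normal -0.755 0.081 0.650
outer loop
vertex -4.876 -1.937 1.694
vertex -4.787 -2.626 1.883
vertex -4.123 -1.611 2.528
endloop
endfacet
facet normal -0.756 0.082 0.649
outer loop
vertex -4.123 -1.611 2.528
vertex -4.787 -2.626 1.883
vertex -4.035 -2.3 2.718
endloop
endfacet
facet normal 0.644 0.279 0.713
outer loop
vertex -4.123 -1.611 2.528
vertex -4.035 -2.3 2.718
vertex -3.514 -2.017 2.137
endloop
endfacet
facet normal -0.643 -0.279 -0.713
outer loop
vertex -4.787 -2.626 1.883
vertex -4.266 -2.343 1.303
vertex -4.306 -3.102 1.636
endloop
endfacet
facet normal -0.376 -0.697 0.611
outer loop
vertex -4.787 -2.626 1.883
vertex -4.306 -3.102 1.636
vertex -4.035 -2.3 2.718
endloop
endfacet
facet normal -0.375 -0.697 0.611
outer loop
vertex -4.035 -2.3 2.718
vertex -4.306 -3.102 1.636
vertex -3.554 -2.776 2.47
endloop
endfacet
facet normal 0.643 0.279 0.713
outer loop
vertex -4.035 -2.3 2.718
vertex -3.554 -2.776 2.47
vertex -3.514 -2.017 2.137
endloop
endfacet
facet normal -0.643 -0.279 -0.713
outer loop
vertex -4.306 -3.102 1.636
vertex -4.266 -2.343 1.303
vertex -3.795 -3.006 1.138
endloop
endfacet
facet normal 0.288 -0.951 0.112
outer loop
vertex -4.306 -3.102 1.636
vertex -3.795 -3.006 1.138
vertex -3.554 -2.776 2.47
endloop
endfacet
facet normal 0.288 -0.951 0.112
outer loop
vertex -3.554 -2.776 2.47
vertex -3.795 -3.006 1.138
vertex -3.043 -2.68 1.972
endloop
endfacet
facet normal 0.643 0.279 0.713
outer loop
vertex -3.554 -2.776 2.47
vertex -3.043 -2.68 1.972
vertex -3.514 -2.017 2.137
endloop
endfacet
facet normal -0.643 -0.279 -0.713
outer loop
vertex -3.795 -3.006 1.138
vertex -4.266 -2.343 1.303
vertex -3.639 -2.411 0.764
endloop
endfacet
facet normal 0.734 -0.489 -0.471
outer loop
vertex -3.795 -3.006 1.138
vertex -3.639 -2.411 0.764
vertex -3.043 -2.68 1.972
endloop
endfacet
facet normal 0.734 -0.490 -0.471
outer loop
vertex -3.043 -2.68 1.972
vertex -3.639 -2.411 0.764
vertex -2.886 -2.085 1.598
endloop
endfacet
facet normal 0.643 0.279 0.714
outer loop
vertex -3.043 -2.68 1.972
vertex -2.886 -2.085 1.598
vertex -3.514 -2.017 2.137
endloop
endfacet

endsolid


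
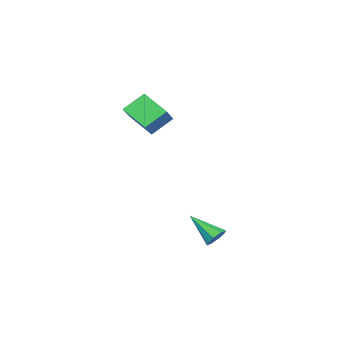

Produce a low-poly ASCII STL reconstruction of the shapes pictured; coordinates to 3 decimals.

solid 
facet normal 0.298 0.790 -0.536
outer loop
vertex 3.911 4.297 -3.088
vertex 3.652 3.977 -3.703
vertex 3.37 4.431 -3.191
endloop
endfacet
facet normal -0.105 0.303 0.947
outer loop
vertex 3.911 4.297 -3.088
vertex 3.37 4.431 -3.191
vertex 3.008 2.263 -2.537
endloop
endfacet
facet normal 0.295 0.790 -0.538
outer loop
vertex 3.37 4.431 -3.191
vertex 3.652 3.977 -3.703
vertex 2.994 4.298 -3.593
endloop
endfacet
facet normal -0.744 0.304 0.595
outer loop
vertex 3.37 4.431 -3.191
vertex 2.994 4.298 -3.593
vertex 3.008 2.263 -2.537
endloop
endfacet
facet normal 0.296 0.790 -0.537
outer loop
vertex 2.994 4.298 -3.593
vertex 3.652 3.977 -3.703
vertex 3.004 3.977 -4.06
endloop
endfacet
facet normal -1.000 -0.013 -0.012
outer loop
vertex 2.994 4.298 -3.593
vertex 3.004 3.977 -4.06
vertex 3.008 2.263 -2.537
endloop
endfacet
facet normal 0.296 0.789 -0.538
outer loop
vertex 3.004 3.977 -4.06
vertex 3.652 3.977 -3.703
vertex 3.393 3.656 -4.317
endloop
endfacet
facet normal -0.722 -0.461 -0.517
outer loop
vertex 3.004 3.977 -4.06
vertex 3.393 3.656 -4.317
vertex 3.008 2.263 -2.537
endloop
endfacet
facet normal 0.296 0.790 -0.538
outer loop
vertex 3.393 3.656 -4.317
vertex 3.652 3.977 -3.703
vertex 3.934 3.523 -4.215
endloop
endfacet
facet normal -0.073 -0.778 -0.624
outer loop
vertex 3.393 3.656 -4.317
vertex 3.934 3.523 -4.215
vertex 3.008 2.263 -2.537
endloop
endfacet
facet normal 0.298 0.790 -0.536
outer loop
vertex 3.934 3.523 -4.215
vertex 3.652 3.977 -3.703
vertex 4.309 3.655 -3.812
endloop
endfacet
facet normal 0.566 -0.778 -0.272
outer loop
vertex 3.934 3.523 -4.215
vertex 4.309 3.655 -3.812
vertex 3.008 2.263 -2.537
endloop
endfacet
facet normal 0.297 0.789 -0.538
outer loop
vertex 4.309 3.655 -3.812
vertex 3.652 3.977 -3.703
vertex 4.3 3.976 -3.346
endloop
endfacet
facet normal 0.822 -0.462 0.334
outer loop
vertex 4.309 3.655 -3.812
vertex 4.3 3.976 -3.346
vertex 3.008 2.263 -2.537
endloop
endfacet
facet normal 0.297 0.790 -0.536
outer loop
vertex 4.3 3.976 -3.346
vertex 3.652 3.977 -3.703
vertex 3.911 4.297 -3.088
endloop
endfacet
facet normal 0.544 -0.014 0.839
outer loop
vertex 4.3 3.976 -3.346
vertex 3.911 4.297 -3.088
vertex 3.008 2.263 -2.537
endloop
endfacet
facet normal -0.533 0.608 0.588
outer loop
vertex -0.341 -1.373 5.127
vertex 0.565 0.22 4.301
vertex -1.415 -1.304 4.082
endloop
endfacet
facet normal -0.451 -0.792 0.411
outer loop
vertex -0.525 -2.32 3.099
vertex -0.341 -1.373 5.127
vertex -1.415 -1.304 4.082
endloop
endfacet
facet normal -0.533 0.608 0.588
outer loop
vertex -1.415 -1.304 4.082
vertex 0.565 0.22 4.301
vertex -0.509 0.289 3.256
endloop
endfacet
facet normal -0.716 0.046 -0.696
outer loop
vertex -0.509 0.289 3.256
vertex -0.525 -2.32 3.099
vertex -1.415 -1.304 4.082
endloop
endfacet
facet normal 0.716 -0.046 0.696
outer loop
vertex -0.341 -1.373 5.127
vertex 1.455 -0.796 3.318
vertex 0.565 0.22 4.301
endloop
endfacet
facet normal -0.451 -0.792 0.411
outer loop
vertex 0.549 -2.389 4.144
vertex -0.341 -1.373 5.127
vertex -0.525 -2.32 3.099
endloop
endfacet
facet normal 0.716 -0.046 0.696
outer loop
vertex 0.549 -2.389 4.144
vertex 1.455 -0.796 3.318
vertex -0.341 -1.373 5.127
endloop
endfacet
facet normal 0.451 0.792 -0.411
outer loop
vertex 0.565 0.22 4.301
vertex 1.455 -0.796 3.318
vertex -0.509 0.289 3.256
endloop
endfacet
facet normal -0.716 0.046 -0.696
outer loop
vertex 0.381 -0.727 2.273
vertex -0.525 -2.32 3.099
vertex -0.509 0.289 3.256
endloop
endfacet
facet normal 0.451 0.792 -0.411
outer loop
vertex -0.509 0.289 3.256
vertex 1.455 -0.796 3.318
vertex 0.381 -0.727 2.273
endloop
endfacet
facet normal 0.533 -0.608 -0.588
outer loop
vertex 0.381 -0.727 2.273
vertex 0.549 -2.389 4.144
vertex -0.525 -2.32 3.099
endloop
endfacet
facet normal 0.533 -0.608 -0.588
outer loop
vertex 1.455 -0.796 3.318
vertex 0.549 -2.389 4.144
vertex 0.381 -0.727 2.273
endloop
endfacet

endsolid


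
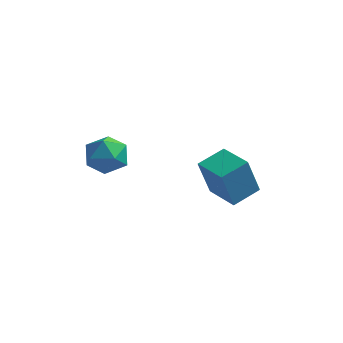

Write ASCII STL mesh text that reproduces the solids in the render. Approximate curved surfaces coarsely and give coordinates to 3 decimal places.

solid 
facet normal -0.568 -0.779 -0.266
outer loop
vertex 2.575 2.12 -2.659
vertex 1.362 3.057 -2.813
vertex 2.991 2.386 -4.327
endloop
endfacet
facet normal 0.788 -0.608 0.099
outer loop
vertex 3.718 3.383 -3.987
vertex 2.575 2.12 -2.659
vertex 2.991 2.386 -4.327
endloop
endfacet
facet normal -0.568 -0.779 -0.266
outer loop
vertex 2.991 2.386 -4.327
vertex 1.362 3.057 -2.813
vertex 1.779 3.322 -4.481
endloop
endfacet
facet normal 0.239 0.152 -0.959
outer loop
vertex 1.779 3.322 -4.481
vertex 3.718 3.383 -3.987
vertex 2.991 2.386 -4.327
endloop
endfacet
facet normal -0.239 -0.152 0.959
outer loop
vertex 2.575 2.12 -2.659
vertex 2.089 4.054 -2.473
vertex 1.362 3.057 -2.813
endloop
endfacet
facet normal 0.788 -0.607 0.100
outer loop
vertex 3.301 3.118 -2.319
vertex 2.575 2.12 -2.659
vertex 3.718 3.383 -3.987
endloop
endfacet
facet normal -0.240 -0.152 0.959
outer loop
vertex 3.301 3.118 -2.319
vertex 2.089 4.054 -2.473
vertex 2.575 2.12 -2.659
endloop
endfacet
facet normal -0.787 0.608 -0.100
outer loop
vertex 1.362 3.057 -2.813
vertex 2.089 4.054 -2.473
vertex 1.779 3.322 -4.481
endloop
endfacet
facet normal 0.239 0.152 -0.959
outer loop
vertex 2.505 4.32 -4.141
vertex 3.718 3.383 -3.987
vertex 1.779 3.322 -4.481
endloop
endfacet
facet normal -0.788 0.607 -0.100
outer loop
vertex 1.779 3.322 -4.481
vertex 2.089 4.054 -2.473
vertex 2.505 4.32 -4.141
endloop
endfacet
facet normal 0.568 0.779 0.266
outer loop
vertex 2.505 4.32 -4.141
vertex 3.301 3.118 -2.319
vertex 3.718 3.383 -3.987
endloop
endfacet
facet normal 0.568 0.779 0.266
outer loop
vertex 2.089 4.054 -2.473
vertex 3.301 3.118 -2.319
vertex 2.505 4.32 -4.141
endloop
endfacet
facet normal -0.589 -0.413 0.695
outer loop
vertex -1.529 -1.038 0.42
vertex -1.096 -1.825 0.319
vertex -0.803 -1.222 0.926
endloop
endfacet
facet normal -0.498 0.285 0.819
outer loop
vertex -1.529 -1.038 0.42
vertex -0.803 -1.222 0.926
vertex -0.91 -0.396 0.573
endloop
endfacet
facet normal -0.726 0.642 0.245
outer loop
vertex -1.529 -1.038 0.42
vertex -0.91 -0.396 0.573
vertex -1.27 -0.489 -0.251
endloop
endfacet
facet normal -0.958 0.166 -0.234
outer loop
vertex -1.529 -1.038 0.42
vertex -1.27 -0.489 -0.251
vertex -1.385 -1.372 -0.408
endloop
endfacet
facet normal -0.873 -0.486 0.044
outer loop
vertex -1.529 -1.038 0.42
vertex -1.385 -1.372 -0.408
vertex -1.096 -1.825 0.319
endloop
endfacet
facet normal 0.201 0.407 0.891
outer loop
vertex -0.91 -0.396 0.573
vertex -0.803 -1.222 0.926
vertex -0.095 -0.788 0.568
endloop
endfacet
facet normal 0.054 -0.721 0.691
outer loop
vertex -0.803 -1.222 0.926
vertex -1.096 -1.825 0.319
vertex -0.21 -1.671 0.411
endloop
endfacet
facet normal -0.406 -0.839 -0.362
outer loop
vertex -1.096 -1.825 0.319
vertex -1.385 -1.372 -0.408
vertex -0.57 -1.764 -0.413
endloop
endfacet
facet normal -0.542 0.215 -0.812
outer loop
vertex -1.385 -1.372 -0.408
vertex -1.27 -0.489 -0.251
vertex -0.677 -0.938 -0.766
endloop
endfacet
facet normal -0.167 0.985 -0.038
outer loop
vertex -1.27 -0.489 -0.251
vertex -0.91 -0.396 0.573
vertex -0.384 -0.335 -0.159
endloop
endfacet
facet normal 0.958 -0.166 0.234
outer loop
vertex 0.049 -1.122 -0.26
vertex -0.095 -0.788 0.568
vertex -0.21 -1.671 0.411
endloop
endfacet
facet normal 0.726 -0.642 -0.245
outer loop
vertex 0.049 -1.122 -0.26
vertex -0.21 -1.671 0.411
vertex -0.57 -1.764 -0.413
endloop
endfacet
facet normal 0.498 -0.285 -0.819
outer loop
vertex 0.049 -1.122 -0.26
vertex -0.57 -1.764 -0.413
vertex -0.677 -0.938 -0.766
endloop
endfacet
facet normal 0.589 0.413 -0.695
outer loop
vertex 0.049 -1.122 -0.26
vertex -0.677 -0.938 -0.766
vertex -0.384 -0.335 -0.159
endloop
endfacet
facet normal 0.873 0.486 -0.044
outer loop
vertex 0.049 -1.122 -0.26
vertex -0.384 -0.335 -0.159
vertex -0.095 -0.788 0.568
endloop
endfacet
facet normal 0.542 -0.215 0.812
outer loop
vertex -0.21 -1.671 0.411
vertex -0.095 -0.788 0.568
vertex -0.803 -1.222 0.926
endloop
endfacet
facet normal 0.167 -0.985 0.038
outer loop
vertex -0.57 -1.764 -0.413
vertex -0.21 -1.671 0.411
vertex -1.096 -1.825 0.319
endloop
endfacet
facet normal -0.201 -0.407 -0.891
outer loop
vertex -0.677 -0.938 -0.766
vertex -0.57 -1.764 -0.413
vertex -1.385 -1.372 -0.408
endloop
endfacet
facet normal -0.054 0.721 -0.691
outer loop
vertex -0.384 -0.335 -0.159
vertex -0.677 -0.938 -0.766
vertex -1.27 -0.489 -0.251
endloop
endfacet
facet normal 0.406 0.839 0.362
outer loop
vertex -0.095 -0.788 0.568
vertex -0.384 -0.335 -0.159
vertex -0.91 -0.396 0.573
endloop
endfacet

endsolid


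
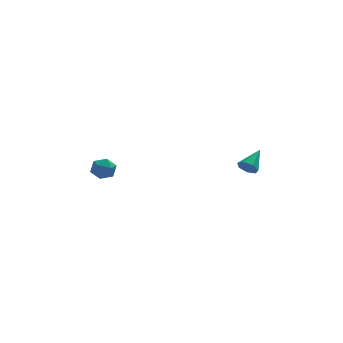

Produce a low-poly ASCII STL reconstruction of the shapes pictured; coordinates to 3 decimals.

solid 
facet normal -0.345 0.913 0.218
outer loop
vertex -4.166 0.908 -1.946
vertex -4.271 0.702 -1.248
vertex -3.627 0.994 -1.452
endloop
endfacet
facet normal 0.134 0.941 -0.310
outer loop
vertex -4.166 0.908 -1.946
vertex -3.627 0.994 -1.452
vertex -3.471 0.749 -2.128
endloop
endfacet
facet normal -0.099 0.530 -0.842
outer loop
vertex -4.166 0.908 -1.946
vertex -3.471 0.749 -2.128
vertex -4.019 0.306 -2.342
endloop
endfacet
facet normal -0.724 0.247 -0.644
outer loop
vertex -4.166 0.908 -1.946
vertex -4.019 0.306 -2.342
vertex -4.513 0.277 -1.798
endloop
endfacet
facet normal -0.875 0.484 0.011
outer loop
vertex -4.166 0.908 -1.946
vertex -4.513 0.277 -1.798
vertex -4.271 0.702 -1.248
endloop
endfacet
facet normal 0.747 0.662 -0.067
outer loop
vertex -3.471 0.749 -2.128
vertex -3.627 0.994 -1.452
vertex -3.147 0.443 -1.542
endloop
endfacet
facet normal -0.030 0.617 0.787
outer loop
vertex -3.627 0.994 -1.452
vertex -4.271 0.702 -1.248
vertex -3.641 0.414 -0.998
endloop
endfacet
facet normal -0.889 -0.078 0.451
outer loop
vertex -4.271 0.702 -1.248
vertex -4.513 0.277 -1.798
vertex -4.189 -0.029 -1.212
endloop
endfacet
facet normal -0.644 -0.462 -0.610
outer loop
vertex -4.513 0.277 -1.798
vertex -4.019 0.306 -2.342
vertex -4.033 -0.274 -1.888
endloop
endfacet
facet normal 0.367 -0.005 -0.930
outer loop
vertex -4.019 0.306 -2.342
vertex -3.471 0.749 -2.128
vertex -3.389 0.018 -2.092
endloop
endfacet
facet normal 0.724 -0.247 0.644
outer loop
vertex -3.494 -0.188 -1.394
vertex -3.147 0.443 -1.542
vertex -3.641 0.414 -0.998
endloop
endfacet
facet normal 0.099 -0.530 0.842
outer loop
vertex -3.494 -0.188 -1.394
vertex -3.641 0.414 -0.998
vertex -4.189 -0.029 -1.212
endloop
endfacet
facet normal -0.134 -0.941 0.310
outer loop
vertex -3.494 -0.188 -1.394
vertex -4.189 -0.029 -1.212
vertex -4.033 -0.274 -1.888
endloop
endfacet
facet normal 0.345 -0.913 -0.218
outer loop
vertex -3.494 -0.188 -1.394
vertex -4.033 -0.274 -1.888
vertex -3.389 0.018 -2.092
endloop
endfacet
facet normal 0.875 -0.484 -0.011
outer loop
vertex -3.494 -0.188 -1.394
vertex -3.389 0.018 -2.092
vertex -3.147 0.443 -1.542
endloop
endfacet
facet normal 0.644 0.462 0.610
outer loop
vertex -3.641 0.414 -0.998
vertex -3.147 0.443 -1.542
vertex -3.627 0.994 -1.452
endloop
endfacet
facet normal -0.367 0.005 0.930
outer loop
vertex -4.189 -0.029 -1.212
vertex -3.641 0.414 -0.998
vertex -4.271 0.702 -1.248
endloop
endfacet
facet normal -0.747 -0.662 0.067
outer loop
vertex -4.033 -0.274 -1.888
vertex -4.189 -0.029 -1.212
vertex -4.513 0.277 -1.798
endloop
endfacet
facet normal 0.030 -0.617 -0.787
outer loop
vertex -3.389 0.018 -2.092
vertex -4.033 -0.274 -1.888
vertex -4.019 0.306 -2.342
endloop
endfacet
facet normal 0.889 0.078 -0.451
outer loop
vertex -3.147 0.443 -1.542
vertex -3.389 0.018 -2.092
vertex -3.471 0.749 -2.128
endloop
endfacet
facet normal -0.565 -0.648 -0.511
outer loop
vertex 3.504 -2.091 -1.44
vertex 3.097 -2.073 -1.013
vertex 3.141 -1.733 -1.493
endloop
endfacet
facet normal 0.591 0.507 -0.628
outer loop
vertex 3.504 -2.091 -1.44
vertex 3.141 -1.733 -1.493
vertex 3.923 -1.127 -0.267
endloop
endfacet
facet normal -0.566 -0.647 -0.510
outer loop
vertex 3.141 -1.733 -1.493
vertex 3.097 -2.073 -1.013
vertex 2.746 -1.631 -1.184
endloop
endfacet
facet normal -0.078 0.913 -0.401
outer loop
vertex 3.141 -1.733 -1.493
vertex 2.746 -1.631 -1.184
vertex 3.923 -1.127 -0.267
endloop
endfacet
facet normal -0.566 -0.647 -0.511
outer loop
vertex 2.746 -1.631 -1.184
vertex 3.097 -2.073 -1.013
vertex 2.615 -1.862 -0.746
endloop
endfacet
facet normal -0.543 0.799 0.259
outer loop
vertex 2.746 -1.631 -1.184
vertex 2.615 -1.862 -0.746
vertex 3.923 -1.127 -0.267
endloop
endfacet
facet normal -0.566 -0.647 -0.511
outer loop
vertex 2.615 -1.862 -0.746
vertex 3.097 -2.073 -1.013
vertex 2.847 -2.252 -0.509
endloop
endfacet
facet normal -0.454 0.250 0.855
outer loop
vertex 2.615 -1.862 -0.746
vertex 2.847 -2.252 -0.509
vertex 3.923 -1.127 -0.267
endloop
endfacet
facet normal -0.565 -0.648 -0.510
outer loop
vertex 2.847 -2.252 -0.509
vertex 3.097 -2.073 -1.013
vertex 3.268 -2.507 -0.651
endloop
endfacet
facet normal 0.123 -0.320 0.939
outer loop
vertex 2.847 -2.252 -0.509
vertex 3.268 -2.507 -0.651
vertex 3.923 -1.127 -0.267
endloop
endfacet
facet normal -0.564 -0.648 -0.511
outer loop
vertex 3.268 -2.507 -0.651
vertex 3.097 -2.073 -1.013
vertex 3.56 -2.435 -1.065
endloop
endfacet
facet normal 0.753 -0.482 0.447
outer loop
vertex 3.268 -2.507 -0.651
vertex 3.56 -2.435 -1.065
vertex 3.923 -1.127 -0.267
endloop
endfacet
facet normal -0.564 -0.649 -0.511
outer loop
vertex 3.56 -2.435 -1.065
vertex 3.097 -2.073 -1.013
vertex 3.504 -2.091 -1.44
endloop
endfacet
facet normal 0.962 -0.115 -0.249
outer loop
vertex 3.56 -2.435 -1.065
vertex 3.504 -2.091 -1.44
vertex 3.923 -1.127 -0.267
endloop
endfacet

endsolid


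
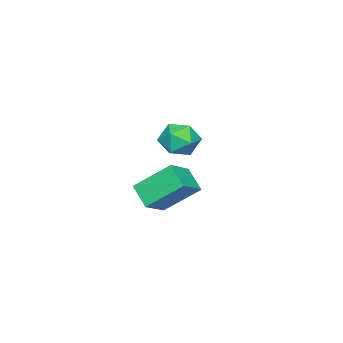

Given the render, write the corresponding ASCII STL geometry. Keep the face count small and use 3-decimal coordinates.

solid 
facet normal -0.416 -0.698 0.583
outer loop
vertex 4.192 1.517 3.656
vertex 3.648 2.844 4.856
vertex 3.055 1.646 2.998
endloop
endfacet
facet normal 0.291 -0.710 -0.641
outer loop
vertex 3.552 2.476 2.304
vertex 4.192 1.517 3.656
vertex 3.055 1.646 2.998
endloop
endfacet
facet normal -0.417 -0.697 0.583
outer loop
vertex 3.055 1.646 2.998
vertex 3.648 2.844 4.856
vertex 2.512 2.973 4.197
endloop
endfacet
facet normal -0.861 0.098 -0.499
outer loop
vertex 2.512 2.973 4.197
vertex 3.552 2.476 2.304
vertex 3.055 1.646 2.998
endloop
endfacet
facet normal 0.861 -0.098 0.499
outer loop
vertex 4.192 1.517 3.656
vertex 4.145 3.674 4.162
vertex 3.648 2.844 4.856
endloop
endfacet
facet normal 0.291 -0.710 -0.641
outer loop
vertex 4.688 2.347 2.963
vertex 4.192 1.517 3.656
vertex 3.552 2.476 2.304
endloop
endfacet
facet normal 0.861 -0.098 0.499
outer loop
vertex 4.688 2.347 2.963
vertex 4.145 3.674 4.162
vertex 4.192 1.517 3.656
endloop
endfacet
facet normal -0.291 0.710 0.641
outer loop
vertex 3.648 2.844 4.856
vertex 4.145 3.674 4.162
vertex 2.512 2.973 4.197
endloop
endfacet
facet normal -0.861 0.098 -0.499
outer loop
vertex 3.008 3.803 3.504
vertex 3.552 2.476 2.304
vertex 2.512 2.973 4.197
endloop
endfacet
facet normal -0.291 0.710 0.642
outer loop
vertex 2.512 2.973 4.197
vertex 4.145 3.674 4.162
vertex 3.008 3.803 3.504
endloop
endfacet
facet normal 0.417 0.698 -0.582
outer loop
vertex 3.008 3.803 3.504
vertex 4.688 2.347 2.963
vertex 3.552 2.476 2.304
endloop
endfacet
facet normal 0.417 0.697 -0.583
outer loop
vertex 4.145 3.674 4.162
vertex 4.688 2.347 2.963
vertex 3.008 3.803 3.504
endloop
endfacet
facet normal -0.674 0.505 0.539
outer loop
vertex -1.497 1.412 3.846
vertex -1.836 0.588 4.194
vertex -1.13 1.045 4.649
endloop
endfacet
facet normal -0.082 0.892 0.445
outer loop
vertex -1.497 1.412 3.846
vertex -1.13 1.045 4.649
vertex -0.551 1.427 3.99
endloop
endfacet
facet normal 0.024 0.966 -0.257
outer loop
vertex -1.497 1.412 3.846
vertex -0.551 1.427 3.99
vertex -0.9 1.206 3.127
endloop
endfacet
facet normal -0.503 0.625 -0.597
outer loop
vertex -1.497 1.412 3.846
vertex -0.9 1.206 3.127
vertex -1.694 0.688 3.253
endloop
endfacet
facet normal -0.934 0.340 -0.105
outer loop
vertex -1.497 1.412 3.846
vertex -1.694 0.688 3.253
vertex -1.836 0.588 4.194
endloop
endfacet
facet normal 0.467 0.523 0.713
outer loop
vertex -0.551 1.427 3.99
vertex -1.13 1.045 4.649
vertex -0.306 0.612 4.427
endloop
endfacet
facet normal -0.491 -0.103 0.865
outer loop
vertex -1.13 1.045 4.649
vertex -1.836 0.588 4.194
vertex -1.1 0.094 4.553
endloop
endfacet
facet normal -0.912 -0.369 -0.177
outer loop
vertex -1.836 0.588 4.194
vertex -1.694 0.688 3.253
vertex -1.449 -0.127 3.69
endloop
endfacet
facet normal -0.214 0.091 -0.973
outer loop
vertex -1.694 0.688 3.253
vertex -0.9 1.206 3.127
vertex -0.87 0.255 3.031
endloop
endfacet
facet normal 0.638 0.643 -0.423
outer loop
vertex -0.9 1.206 3.127
vertex -0.551 1.427 3.99
vertex -0.164 0.712 3.486
endloop
endfacet
facet normal 0.503 -0.625 0.597
outer loop
vertex -0.503 -0.112 3.834
vertex -0.306 0.612 4.427
vertex -1.1 0.094 4.553
endloop
endfacet
facet normal -0.024 -0.966 0.257
outer loop
vertex -0.503 -0.112 3.834
vertex -1.1 0.094 4.553
vertex -1.449 -0.127 3.69
endloop
endfacet
facet normal 0.082 -0.892 -0.445
outer loop
vertex -0.503 -0.112 3.834
vertex -1.449 -0.127 3.69
vertex -0.87 0.255 3.031
endloop
endfacet
facet normal 0.674 -0.505 -0.539
outer loop
vertex -0.503 -0.112 3.834
vertex -0.87 0.255 3.031
vertex -0.164 0.712 3.486
endloop
endfacet
facet normal 0.934 -0.340 0.105
outer loop
vertex -0.503 -0.112 3.834
vertex -0.164 0.712 3.486
vertex -0.306 0.612 4.427
endloop
endfacet
facet normal 0.214 -0.091 0.973
outer loop
vertex -1.1 0.094 4.553
vertex -0.306 0.612 4.427
vertex -1.13 1.045 4.649
endloop
endfacet
facet normal -0.638 -0.643 0.423
outer loop
vertex -1.449 -0.127 3.69
vertex -1.1 0.094 4.553
vertex -1.836 0.588 4.194
endloop
endfacet
facet normal -0.467 -0.523 -0.713
outer loop
vertex -0.87 0.255 3.031
vertex -1.449 -0.127 3.69
vertex -1.694 0.688 3.253
endloop
endfacet
facet normal 0.491 0.103 -0.865
outer loop
vertex -0.164 0.712 3.486
vertex -0.87 0.255 3.031
vertex -0.9 1.206 3.127
endloop
endfacet
facet normal 0.912 0.369 0.177
outer loop
vertex -0.306 0.612 4.427
vertex -0.164 0.712 3.486
vertex -0.551 1.427 3.99
endloop
endfacet

endsolid


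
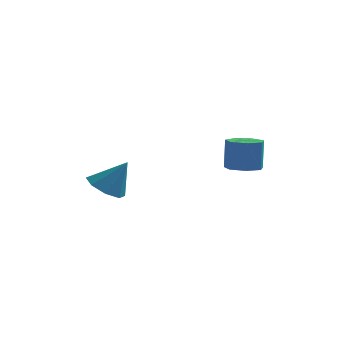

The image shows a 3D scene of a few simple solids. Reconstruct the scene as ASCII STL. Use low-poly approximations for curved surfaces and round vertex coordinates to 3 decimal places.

solid 
facet normal -0.008 -0.201 -0.980
outer loop
vertex 3.104 1.092 -3.031
vertex 2.214 0.716 -2.947
vertex 2.468 1.633 -3.137
endloop
endfacet
facet normal 0.655 0.739 -0.157
outer loop
vertex 3.104 1.092 -3.031
vertex 2.468 1.633 -3.137
vertex 3.116 1.441 -1.336
endloop
endfacet
facet normal 0.654 0.740 -0.156
outer loop
vertex 3.116 1.441 -1.336
vertex 2.468 1.633 -3.137
vertex 2.479 1.981 -1.443
endloop
endfacet
facet normal 0.006 0.201 0.980
outer loop
vertex 3.116 1.441 -1.336
vertex 2.479 1.981 -1.443
vertex 2.226 1.064 -1.253
endloop
endfacet
facet normal -0.006 -0.201 -0.980
outer loop
vertex 2.468 1.633 -3.137
vertex 2.214 0.716 -2.947
vertex 1.641 1.483 -3.101
endloop
endfacet
facet normal -0.183 0.963 -0.197
outer loop
vertex 2.468 1.633 -3.137
vertex 1.641 1.483 -3.101
vertex 2.479 1.981 -1.443
endloop
endfacet
facet normal -0.183 0.963 -0.197
outer loop
vertex 2.479 1.981 -1.443
vertex 1.641 1.483 -3.101
vertex 1.652 1.831 -1.407
endloop
endfacet
facet normal 0.006 0.201 0.980
outer loop
vertex 2.479 1.981 -1.443
vertex 1.652 1.831 -1.407
vertex 2.226 1.064 -1.253
endloop
endfacet
facet normal -0.006 -0.201 -0.980
outer loop
vertex 1.641 1.483 -3.101
vertex 2.214 0.716 -2.947
vertex 1.245 0.755 -2.949
endloop
endfacet
facet normal -0.883 0.462 -0.089
outer loop
vertex 1.641 1.483 -3.101
vertex 1.245 0.755 -2.949
vertex 1.652 1.831 -1.407
endloop
endfacet
facet normal -0.882 0.462 -0.089
outer loop
vertex 1.652 1.831 -1.407
vertex 1.245 0.755 -2.949
vertex 1.256 1.104 -1.254
endloop
endfacet
facet normal 0.007 0.202 0.979
outer loop
vertex 1.652 1.831 -1.407
vertex 1.256 1.104 -1.254
vertex 2.226 1.064 -1.253
endloop
endfacet
facet normal -0.006 -0.202 -0.979
outer loop
vertex 1.245 0.755 -2.949
vertex 2.214 0.716 -2.947
vertex 1.58 -0.002 -2.795
endloop
endfacet
facet normal -0.917 -0.389 0.086
outer loop
vertex 1.245 0.755 -2.949
vertex 1.58 -0.002 -2.795
vertex 1.256 1.104 -1.254
endloop
endfacet
facet normal -0.917 -0.389 0.086
outer loop
vertex 1.256 1.104 -1.254
vertex 1.58 -0.002 -2.795
vertex 1.591 0.347 -1.101
endloop
endfacet
facet normal 0.007 0.201 0.980
outer loop
vertex 1.256 1.104 -1.254
vertex 1.591 0.347 -1.101
vertex 2.226 1.064 -1.253
endloop
endfacet
facet normal -0.007 -0.202 -0.979
outer loop
vertex 1.58 -0.002 -2.795
vertex 2.214 0.716 -2.947
vertex 2.392 -0.218 -2.756
endloop
endfacet
facet normal -0.261 -0.945 0.196
outer loop
vertex 1.58 -0.002 -2.795
vertex 2.392 -0.218 -2.756
vertex 1.591 0.347 -1.101
endloop
endfacet
facet normal -0.262 -0.945 0.196
outer loop
vertex 1.591 0.347 -1.101
vertex 2.392 -0.218 -2.756
vertex 2.403 0.13 -1.062
endloop
endfacet
facet normal 0.007 0.202 0.979
outer loop
vertex 1.591 0.347 -1.101
vertex 2.403 0.13 -1.062
vertex 2.226 1.064 -1.253
endloop
endfacet
facet normal -0.007 -0.202 -0.979
outer loop
vertex 2.392 -0.218 -2.756
vertex 2.214 0.716 -2.947
vertex 3.071 0.268 -2.861
endloop
endfacet
facet normal 0.591 -0.791 0.159
outer loop
vertex 2.392 -0.218 -2.756
vertex 3.071 0.268 -2.861
vertex 2.403 0.13 -1.062
endloop
endfacet
facet normal 0.591 -0.791 0.159
outer loop
vertex 2.403 0.13 -1.062
vertex 3.071 0.268 -2.861
vertex 3.082 0.617 -1.166
endloop
endfacet
facet normal 0.006 0.201 0.980
outer loop
vertex 2.403 0.13 -1.062
vertex 3.082 0.617 -1.166
vertex 2.226 1.064 -1.253
endloop
endfacet
facet normal -0.007 -0.202 -0.979
outer loop
vertex 3.071 0.268 -2.861
vertex 2.214 0.716 -2.947
vertex 3.104 1.092 -3.031
endloop
endfacet
facet normal 0.999 -0.040 0.002
outer loop
vertex 3.071 0.268 -2.861
vertex 3.104 1.092 -3.031
vertex 3.082 0.617 -1.166
endloop
endfacet
facet normal 0.999 -0.041 0.001
outer loop
vertex 3.082 0.617 -1.166
vertex 3.104 1.092 -3.031
vertex 3.116 1.441 -1.336
endloop
endfacet
facet normal 0.006 0.202 0.979
outer loop
vertex 3.082 0.617 -1.166
vertex 3.116 1.441 -1.336
vertex 2.226 1.064 -1.253
endloop
endfacet
facet normal -0.543 -0.095 -0.835
outer loop
vertex -3.229 -3.609 -3.423
vertex -3.983 -2.94 -3.009
vertex -3.083 -2.809 -3.609
endloop
endfacet
facet normal 0.980 -0.191 -0.052
outer loop
vertex -3.229 -3.609 -3.423
vertex -3.083 -2.809 -3.609
vertex -2.957 -2.76 -1.431
endloop
endfacet
facet normal -0.543 -0.094 -0.835
outer loop
vertex -3.083 -2.809 -3.609
vertex -3.983 -2.94 -3.009
vertex -3.464 -2.086 -3.443
endloop
endfacet
facet normal 0.877 0.476 -0.061
outer loop
vertex -3.083 -2.809 -3.609
vertex -3.464 -2.086 -3.443
vertex -2.957 -2.76 -1.431
endloop
endfacet
facet normal -0.543 -0.094 -0.835
outer loop
vertex -3.464 -2.086 -3.443
vertex -3.983 -2.94 -3.009
vertex -4.149 -1.862 -3.023
endloop
endfacet
facet normal 0.411 0.891 0.195
outer loop
vertex -3.464 -2.086 -3.443
vertex -4.149 -1.862 -3.023
vertex -2.957 -2.76 -1.431
endloop
endfacet
facet normal -0.543 -0.094 -0.834
outer loop
vertex -4.149 -1.862 -3.023
vertex -3.983 -2.94 -3.009
vertex -4.737 -2.27 -2.594
endloop
endfacet
facet normal -0.148 0.810 0.568
outer loop
vertex -4.149 -1.862 -3.023
vertex -4.737 -2.27 -2.594
vertex -2.957 -2.76 -1.431
endloop
endfacet
facet normal -0.543 -0.095 -0.834
outer loop
vertex -4.737 -2.27 -2.594
vertex -3.983 -2.94 -3.009
vertex -4.883 -3.07 -2.408
endloop
endfacet
facet normal -0.470 0.280 0.837
outer loop
vertex -4.737 -2.27 -2.594
vertex -4.883 -3.07 -2.408
vertex -2.957 -2.76 -1.431
endloop
endfacet
facet normal -0.543 -0.095 -0.834
outer loop
vertex -4.883 -3.07 -2.408
vertex -3.983 -2.94 -3.009
vertex -4.502 -3.794 -2.574
endloop
endfacet
facet normal -0.367 -0.387 0.846
outer loop
vertex -4.883 -3.07 -2.408
vertex -4.502 -3.794 -2.574
vertex -2.957 -2.76 -1.431
endloop
endfacet
facet normal -0.543 -0.095 -0.835
outer loop
vertex -4.502 -3.794 -2.574
vertex -3.983 -2.94 -3.009
vertex -3.817 -4.017 -2.994
endloop
endfacet
facet normal 0.100 -0.802 0.589
outer loop
vertex -4.502 -3.794 -2.574
vertex -3.817 -4.017 -2.994
vertex -2.957 -2.76 -1.431
endloop
endfacet
facet normal -0.543 -0.095 -0.834
outer loop
vertex -3.817 -4.017 -2.994
vertex -3.983 -2.94 -3.009
vertex -3.229 -3.609 -3.423
endloop
endfacet
facet normal 0.658 -0.721 0.217
outer loop
vertex -3.817 -4.017 -2.994
vertex -3.229 -3.609 -3.423
vertex -2.957 -2.76 -1.431
endloop
endfacet

endsolid


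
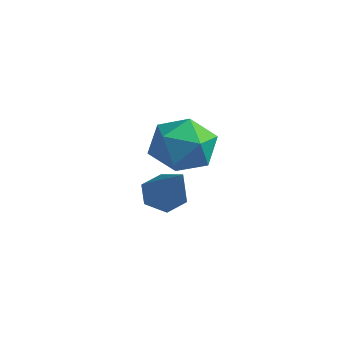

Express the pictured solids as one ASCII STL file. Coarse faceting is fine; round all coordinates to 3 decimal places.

solid 
facet normal -0.687 0.288 -0.668
outer loop
vertex 1.313 3.813 -4.759
vertex 0.988 4.0 -4.344
vertex 1.362 4.342 -4.581
endloop
endfacet
facet normal 0.871 0.082 -0.485
outer loop
vertex 1.313 3.813 -4.759
vertex 1.362 4.342 -4.581
vertex 2.272 3.46 -3.096
endloop
endfacet
facet normal -0.687 0.290 -0.666
outer loop
vertex 1.362 4.342 -4.581
vertex 0.988 4.0 -4.344
vertex 1.037 4.528 -4.165
endloop
endfacet
facet normal 0.595 0.796 0.109
outer loop
vertex 1.362 4.342 -4.581
vertex 1.037 4.528 -4.165
vertex 2.272 3.46 -3.096
endloop
endfacet
facet normal -0.686 0.290 -0.667
outer loop
vertex 1.037 4.528 -4.165
vertex 0.988 4.0 -4.344
vertex 0.662 4.186 -3.928
endloop
endfacet
facet normal -0.104 0.641 0.760
outer loop
vertex 1.037 4.528 -4.165
vertex 0.662 4.186 -3.928
vertex 2.272 3.46 -3.096
endloop
endfacet
facet normal -0.687 0.289 -0.667
outer loop
vertex 0.662 4.186 -3.928
vertex 0.988 4.0 -4.344
vertex 0.613 3.658 -4.106
endloop
endfacet
facet normal -0.526 -0.227 0.819
outer loop
vertex 0.662 4.186 -3.928
vertex 0.613 3.658 -4.106
vertex 2.272 3.46 -3.096
endloop
endfacet
facet normal -0.687 0.288 -0.668
outer loop
vertex 0.613 3.658 -4.106
vertex 0.988 4.0 -4.344
vertex 0.939 3.471 -4.522
endloop
endfacet
facet normal -0.250 -0.941 0.227
outer loop
vertex 0.613 3.658 -4.106
vertex 0.939 3.471 -4.522
vertex 2.272 3.46 -3.096
endloop
endfacet
facet normal -0.687 0.288 -0.668
outer loop
vertex 0.939 3.471 -4.522
vertex 0.988 4.0 -4.344
vertex 1.313 3.813 -4.759
endloop
endfacet
facet normal 0.449 -0.786 -0.426
outer loop
vertex 0.939 3.471 -4.522
vertex 1.313 3.813 -4.759
vertex 2.272 3.46 -3.096
endloop
endfacet
facet normal -0.061 0.998 0.011
outer loop
vertex 2.648 3.665 -2.382
vertex 2.32 3.637 -1.655
vertex 3.113 3.686 -1.733
endloop
endfacet
facet normal 0.496 0.781 -0.381
outer loop
vertex 2.648 3.665 -2.382
vertex 3.113 3.686 -1.733
vertex 3.327 3.243 -2.363
endloop
endfacet
facet normal 0.248 0.359 -0.900
outer loop
vertex 2.648 3.665 -2.382
vertex 3.327 3.243 -2.363
vertex 2.665 2.921 -2.674
endloop
endfacet
facet normal -0.460 0.315 -0.830
outer loop
vertex 2.648 3.665 -2.382
vertex 2.665 2.921 -2.674
vertex 2.042 3.165 -2.236
endloop
endfacet
facet normal -0.651 0.711 -0.266
outer loop
vertex 2.648 3.665 -2.382
vertex 2.042 3.165 -2.236
vertex 2.32 3.637 -1.655
endloop
endfacet
facet normal 0.920 0.390 0.039
outer loop
vertex 3.327 3.243 -2.363
vertex 3.113 3.686 -1.733
vertex 3.418 2.955 -1.624
endloop
endfacet
facet normal 0.020 0.741 0.671
outer loop
vertex 3.113 3.686 -1.733
vertex 2.32 3.637 -1.655
vertex 2.795 3.199 -1.186
endloop
endfacet
facet normal -0.935 0.276 0.223
outer loop
vertex 2.32 3.637 -1.655
vertex 2.042 3.165 -2.236
vertex 2.133 2.877 -1.497
endloop
endfacet
facet normal -0.627 -0.364 -0.689
outer loop
vertex 2.042 3.165 -2.236
vertex 2.665 2.921 -2.674
vertex 2.347 2.434 -2.127
endloop
endfacet
facet normal 0.520 -0.295 -0.802
outer loop
vertex 2.665 2.921 -2.674
vertex 3.327 3.243 -2.363
vertex 3.14 2.483 -2.205
endloop
endfacet
facet normal 0.460 -0.315 0.830
outer loop
vertex 2.812 2.455 -1.478
vertex 3.418 2.955 -1.624
vertex 2.795 3.199 -1.186
endloop
endfacet
facet normal -0.248 -0.359 0.900
outer loop
vertex 2.812 2.455 -1.478
vertex 2.795 3.199 -1.186
vertex 2.133 2.877 -1.497
endloop
endfacet
facet normal -0.496 -0.781 0.381
outer loop
vertex 2.812 2.455 -1.478
vertex 2.133 2.877 -1.497
vertex 2.347 2.434 -2.127
endloop
endfacet
facet normal 0.061 -0.998 -0.011
outer loop
vertex 2.812 2.455 -1.478
vertex 2.347 2.434 -2.127
vertex 3.14 2.483 -2.205
endloop
endfacet
facet normal 0.651 -0.711 0.266
outer loop
vertex 2.812 2.455 -1.478
vertex 3.14 2.483 -2.205
vertex 3.418 2.955 -1.624
endloop
endfacet
facet normal 0.627 0.364 0.689
outer loop
vertex 2.795 3.199 -1.186
vertex 3.418 2.955 -1.624
vertex 3.113 3.686 -1.733
endloop
endfacet
facet normal -0.520 0.295 0.802
outer loop
vertex 2.133 2.877 -1.497
vertex 2.795 3.199 -1.186
vertex 2.32 3.637 -1.655
endloop
endfacet
facet normal -0.920 -0.390 -0.039
outer loop
vertex 2.347 2.434 -2.127
vertex 2.133 2.877 -1.497
vertex 2.042 3.165 -2.236
endloop
endfacet
facet normal -0.020 -0.741 -0.671
outer loop
vertex 3.14 2.483 -2.205
vertex 2.347 2.434 -2.127
vertex 2.665 2.921 -2.674
endloop
endfacet
facet normal 0.935 -0.276 -0.223
outer loop
vertex 3.418 2.955 -1.624
vertex 3.14 2.483 -2.205
vertex 3.327 3.243 -2.363
endloop
endfacet

endsolid
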